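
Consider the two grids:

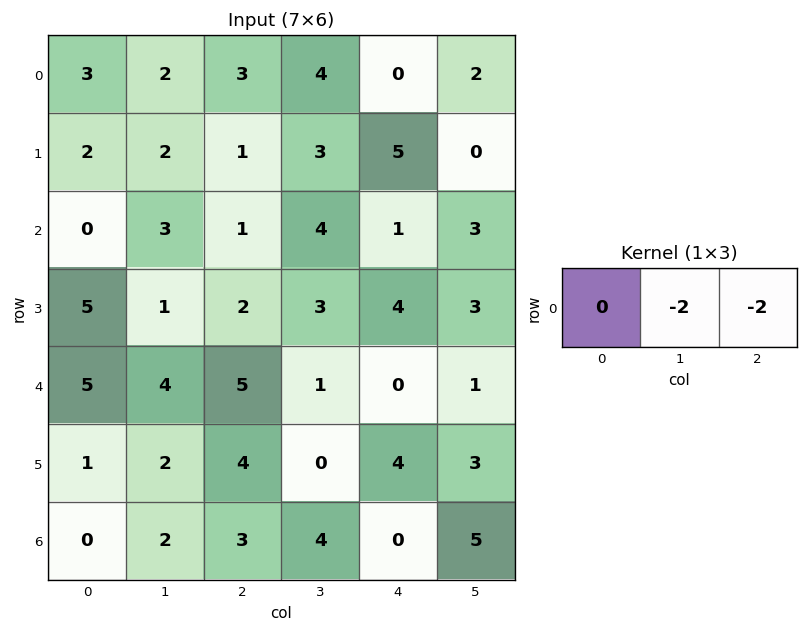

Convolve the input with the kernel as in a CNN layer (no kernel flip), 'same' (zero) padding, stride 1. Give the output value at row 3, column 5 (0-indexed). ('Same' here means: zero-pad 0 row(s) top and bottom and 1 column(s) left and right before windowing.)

The receptive field on the zero-padded input at this output position is [4 3 0]. Elementwise product with the kernel and sum: 3·-2 + 0·-2.

-6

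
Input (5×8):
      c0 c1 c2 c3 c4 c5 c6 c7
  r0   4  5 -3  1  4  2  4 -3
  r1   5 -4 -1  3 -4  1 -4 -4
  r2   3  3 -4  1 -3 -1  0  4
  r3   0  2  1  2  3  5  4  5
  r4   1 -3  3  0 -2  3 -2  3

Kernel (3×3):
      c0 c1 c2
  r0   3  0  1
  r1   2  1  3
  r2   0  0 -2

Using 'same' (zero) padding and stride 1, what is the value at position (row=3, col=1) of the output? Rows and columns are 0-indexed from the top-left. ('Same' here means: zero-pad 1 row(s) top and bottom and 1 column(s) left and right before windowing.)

The receptive field on the zero-padded input at this output position is [3 3 -4 / 0 2 1 / 1 -3 3]. Elementwise product with the kernel and sum: 3·3 + -4·1 + 0·2 + 2·1 + 1·3 + 3·-2.

4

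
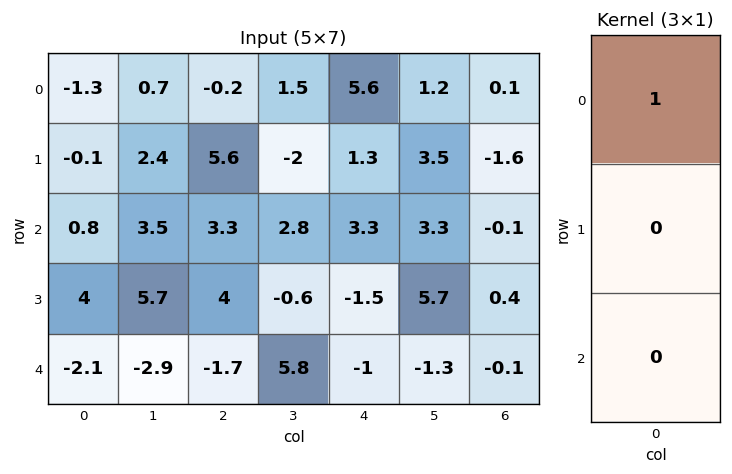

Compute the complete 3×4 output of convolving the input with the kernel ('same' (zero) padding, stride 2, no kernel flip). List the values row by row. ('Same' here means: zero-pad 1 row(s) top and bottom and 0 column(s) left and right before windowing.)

0 0 0 0
-0.1 5.6 1.3 -1.6
4 4 -1.5 0.4

Output[0,0]: The receptive field on the zero-padded input at this output position is [0 / -1.3 / -0.1]. Elementwise product with the kernel and sum: 0·1.
Output[0,1]: The receptive field on the zero-padded input at this output position is [0 / -0.2 / 5.6]. Elementwise product with the kernel and sum: 0·1.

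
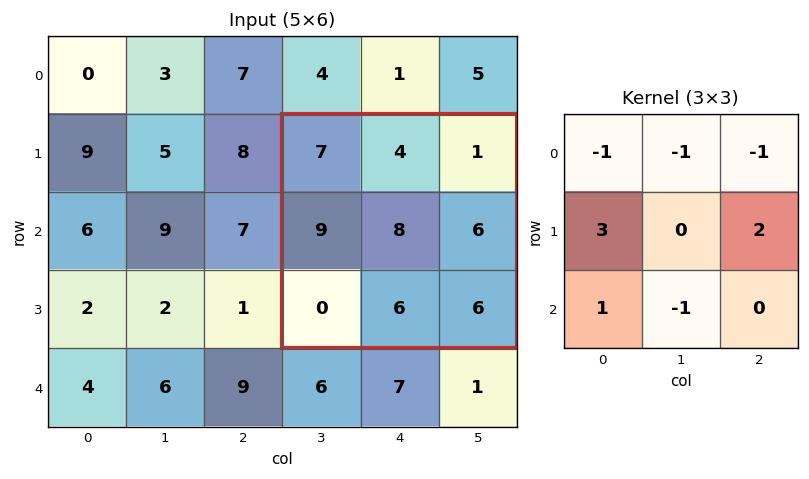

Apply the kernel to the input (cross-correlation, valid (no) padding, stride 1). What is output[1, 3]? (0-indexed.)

21

The receptive field on the input at this output position is [7 4 1 / 9 8 6 / 0 6 6]. Elementwise product with the kernel and sum: 7·-1 + 4·-1 + 1·-1 + 9·3 + 6·2 + 0·1 + 6·-1.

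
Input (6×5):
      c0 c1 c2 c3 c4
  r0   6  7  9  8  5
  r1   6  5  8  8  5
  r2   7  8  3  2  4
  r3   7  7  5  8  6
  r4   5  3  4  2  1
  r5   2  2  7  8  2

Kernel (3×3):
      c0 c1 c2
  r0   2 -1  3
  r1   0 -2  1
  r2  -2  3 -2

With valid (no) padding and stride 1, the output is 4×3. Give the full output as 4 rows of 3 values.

34 10 6
15 7 25
-3 19 2
8 28 23

Output[0,0]: The receptive field on the input at this output position is [6 7 9 / 6 5 8 / 7 8 3]. Elementwise product with the kernel and sum: 6·2 + 7·-1 + 9·3 + 5·-2 + 8·1 + 7·-2 + 8·3 + 3·-2.
Output[0,1]: The receptive field on the input at this output position is [7 9 8 / 5 8 8 / 8 3 2]. Elementwise product with the kernel and sum: 7·2 + 9·-1 + 8·3 + 8·-2 + 8·1 + 8·-2 + 3·3 + 2·-2.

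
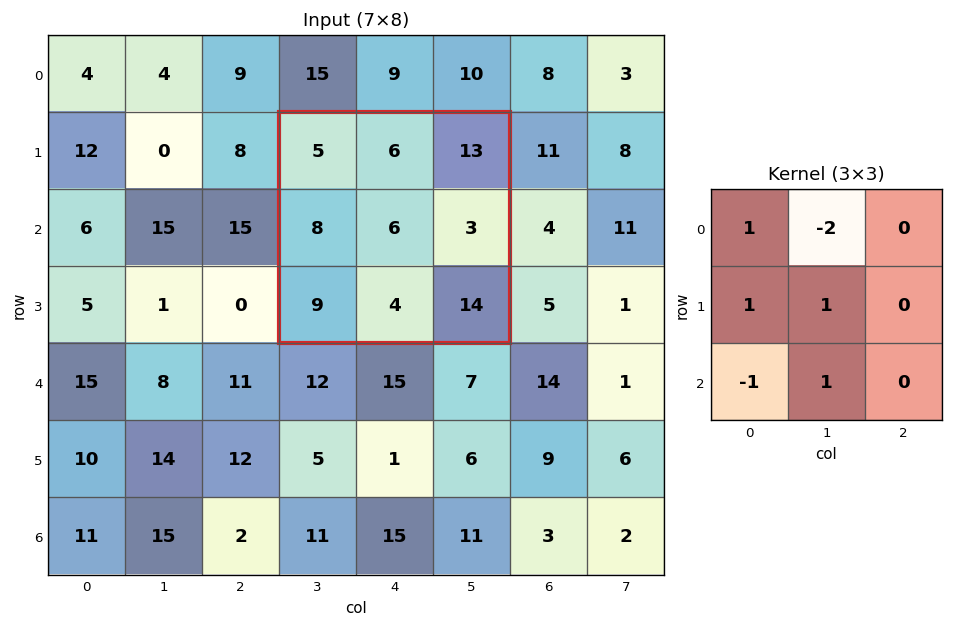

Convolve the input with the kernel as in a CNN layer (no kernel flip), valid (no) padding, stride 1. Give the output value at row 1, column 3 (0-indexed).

The receptive field on the input at this output position is [5 6 13 / 8 6 3 / 9 4 14]. Elementwise product with the kernel and sum: 5·1 + 6·-2 + 8·1 + 6·1 + 9·-1 + 4·1.

2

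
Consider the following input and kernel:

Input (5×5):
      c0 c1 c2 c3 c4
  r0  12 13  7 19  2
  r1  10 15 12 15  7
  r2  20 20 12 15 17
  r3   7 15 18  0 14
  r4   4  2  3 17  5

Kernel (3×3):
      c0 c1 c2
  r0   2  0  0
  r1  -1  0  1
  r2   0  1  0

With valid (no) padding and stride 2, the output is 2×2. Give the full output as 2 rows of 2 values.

46 24
53 37

Output[0,0]: The receptive field on the input at this output position is [12 13 7 / 10 15 12 / 20 20 12]. Elementwise product with the kernel and sum: 12·2 + 10·-1 + 12·1 + 20·1.
Output[0,1]: The receptive field on the input at this output position is [7 19 2 / 12 15 7 / 12 15 17]. Elementwise product with the kernel and sum: 7·2 + 12·-1 + 7·1 + 15·1.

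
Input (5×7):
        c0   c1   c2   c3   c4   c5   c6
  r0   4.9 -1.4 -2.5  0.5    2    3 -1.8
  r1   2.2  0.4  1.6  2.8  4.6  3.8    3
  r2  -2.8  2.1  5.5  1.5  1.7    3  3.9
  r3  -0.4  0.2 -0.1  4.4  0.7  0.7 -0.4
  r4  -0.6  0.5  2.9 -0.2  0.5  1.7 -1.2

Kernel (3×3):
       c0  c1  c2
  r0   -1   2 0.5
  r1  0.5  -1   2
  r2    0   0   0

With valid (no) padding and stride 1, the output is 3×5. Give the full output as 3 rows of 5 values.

Output[0,0]: The receptive field on the input at this output position is [4.9 -1.4 -2.5 / 2.2 0.4 1.6 / -2.8 2.1 5.5]. Elementwise product with the kernel and sum: 4.9·-1 + -1.4·2 + -2.5·0.5 + 2.2·0.5 + 0.4·-1 + 1.6·2.
Output[0,1]: The receptive field on the input at this output position is [-1.4 -2.5 0.5 / 0.4 1.6 2.8 / 2.1 5.5 1.5]. Elementwise product with the kernel and sum: -1.4·-1 + -2.5·2 + 0.5·0.5 + 0.4·0.5 + 1.6·-1 + 2.8·2.

-5.05 0.85 11.7 9.4 7.6
6.9 2.75 10.95 13.35 10.15
9.15 18.65 -4.7 6.3 5.1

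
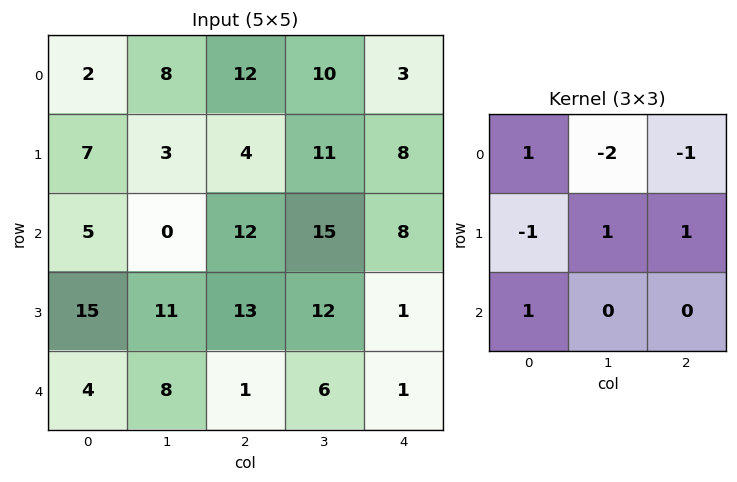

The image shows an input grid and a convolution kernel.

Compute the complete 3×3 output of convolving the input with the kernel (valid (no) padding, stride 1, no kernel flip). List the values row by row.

-21 -14 16
19 22 -2
6 -17 -25

Output[0,0]: The receptive field on the input at this output position is [2 8 12 / 7 3 4 / 5 0 12]. Elementwise product with the kernel and sum: 2·1 + 8·-2 + 12·-1 + 7·-1 + 3·1 + 4·1 + 5·1.
Output[0,1]: The receptive field on the input at this output position is [8 12 10 / 3 4 11 / 0 12 15]. Elementwise product with the kernel and sum: 8·1 + 12·-2 + 10·-1 + 3·-1 + 4·1 + 11·1 + 0·1.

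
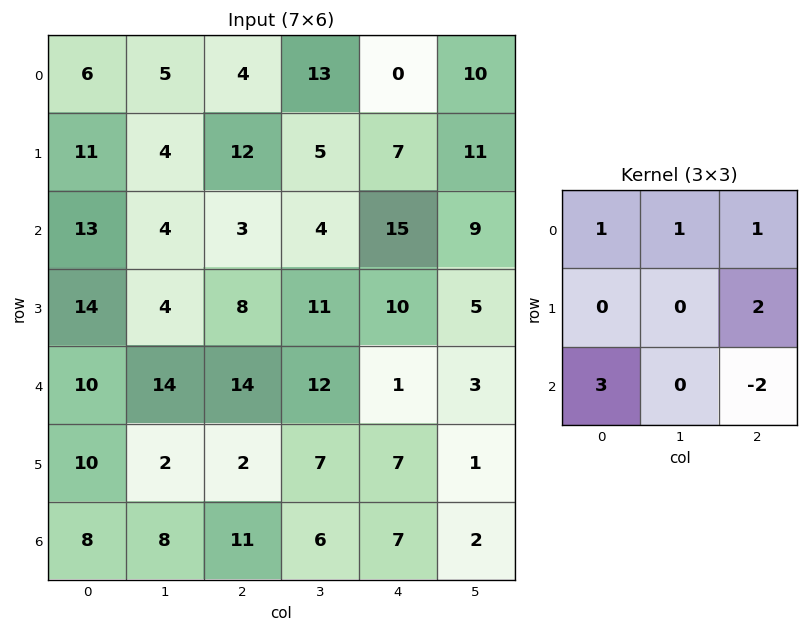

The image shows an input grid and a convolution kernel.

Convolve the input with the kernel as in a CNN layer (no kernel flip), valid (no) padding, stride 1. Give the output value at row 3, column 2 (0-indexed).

23

The receptive field on the input at this output position is [8 11 10 / 14 12 1 / 2 7 7]. Elementwise product with the kernel and sum: 8·1 + 11·1 + 10·1 + 1·2 + 2·3 + 7·-2.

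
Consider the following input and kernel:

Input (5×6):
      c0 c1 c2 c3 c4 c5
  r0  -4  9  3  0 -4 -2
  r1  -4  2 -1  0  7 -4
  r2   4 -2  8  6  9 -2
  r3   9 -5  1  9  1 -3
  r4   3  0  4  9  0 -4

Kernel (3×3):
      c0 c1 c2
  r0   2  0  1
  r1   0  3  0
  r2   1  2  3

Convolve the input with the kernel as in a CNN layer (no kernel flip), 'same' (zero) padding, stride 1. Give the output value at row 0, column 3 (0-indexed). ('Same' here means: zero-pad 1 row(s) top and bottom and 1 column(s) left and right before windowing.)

The receptive field on the zero-padded input at this output position is [0 0 0 / 3 0 -4 / -1 0 7]. Elementwise product with the kernel and sum: 0·2 + 0·1 + 0·3 + -1·1 + 0·2 + 7·3.

20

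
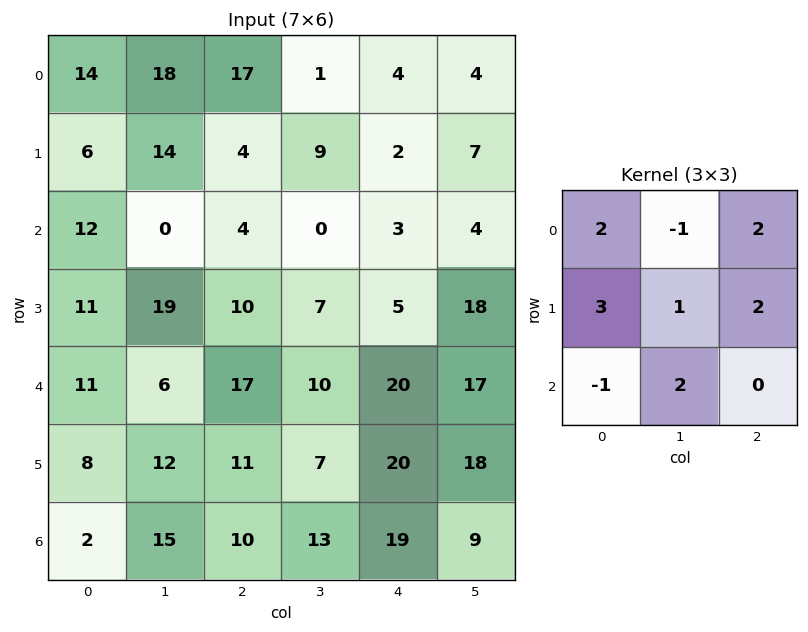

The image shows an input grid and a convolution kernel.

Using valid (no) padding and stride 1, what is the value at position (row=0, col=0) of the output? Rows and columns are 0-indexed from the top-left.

The receptive field on the input at this output position is [14 18 17 / 6 14 4 / 12 0 4]. Elementwise product with the kernel and sum: 14·2 + 18·-1 + 17·2 + 6·3 + 14·1 + 4·2 + 12·-1 + 0·2.

72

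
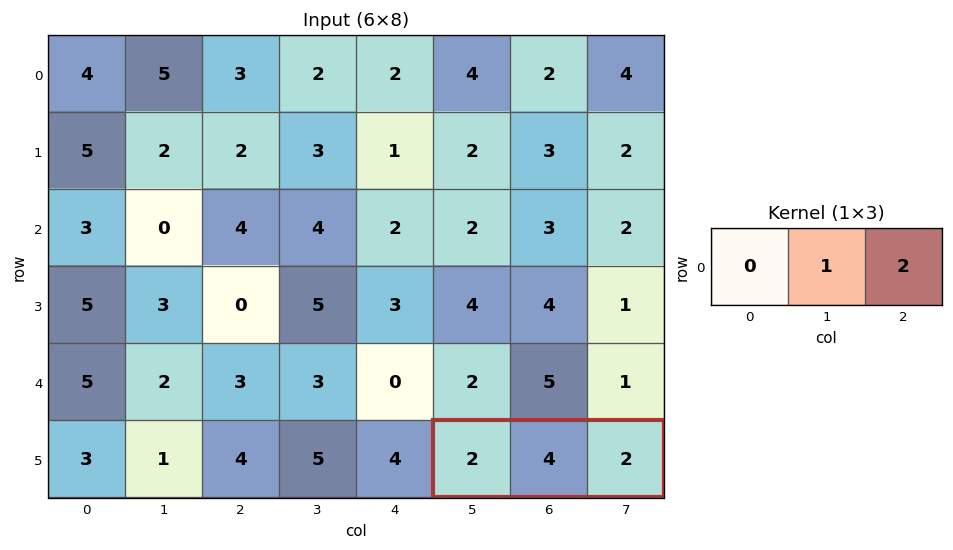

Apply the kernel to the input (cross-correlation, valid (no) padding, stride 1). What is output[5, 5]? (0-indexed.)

The receptive field on the input at this output position is [2 4 2]. Elementwise product with the kernel and sum: 4·1 + 2·2.

8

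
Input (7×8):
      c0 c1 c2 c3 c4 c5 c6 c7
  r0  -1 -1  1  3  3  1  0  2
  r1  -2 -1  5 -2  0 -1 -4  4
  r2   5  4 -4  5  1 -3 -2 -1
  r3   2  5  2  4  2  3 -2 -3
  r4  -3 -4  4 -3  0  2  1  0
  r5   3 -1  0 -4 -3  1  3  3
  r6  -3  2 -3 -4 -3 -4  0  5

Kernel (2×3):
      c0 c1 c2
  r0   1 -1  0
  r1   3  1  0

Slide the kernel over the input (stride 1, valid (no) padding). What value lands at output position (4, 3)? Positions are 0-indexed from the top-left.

The receptive field on the input at this output position is [-3 0 2 / -4 -3 1]. Elementwise product with the kernel and sum: -3·1 + 0·-1 + -4·3 + -3·1.

-18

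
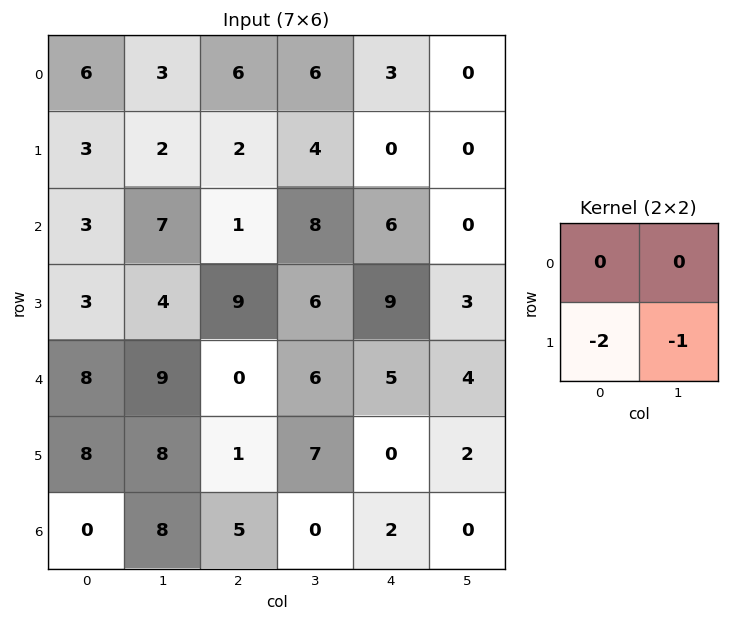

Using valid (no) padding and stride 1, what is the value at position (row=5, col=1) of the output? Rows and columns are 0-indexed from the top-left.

-21

The receptive field on the input at this output position is [8 1 / 8 5]. Elementwise product with the kernel and sum: 8·-2 + 5·-1.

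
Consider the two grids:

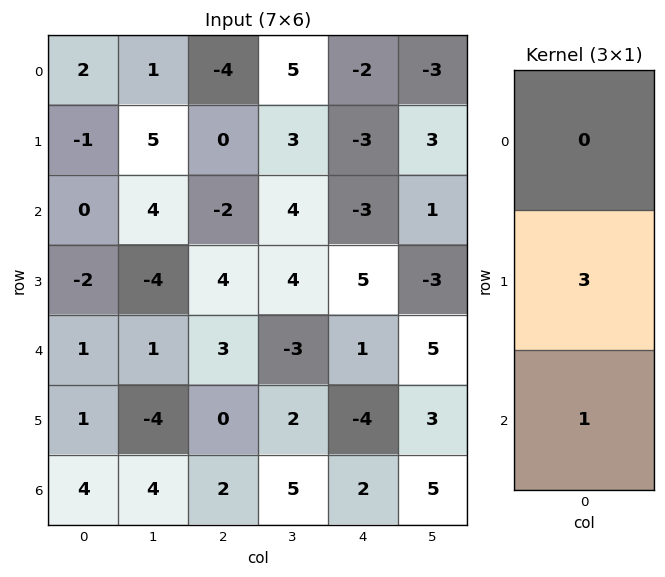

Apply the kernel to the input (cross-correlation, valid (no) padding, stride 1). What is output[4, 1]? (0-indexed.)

The receptive field on the input at this output position is [1 / -4 / 4]. Elementwise product with the kernel and sum: -4·3 + 4·1.

-8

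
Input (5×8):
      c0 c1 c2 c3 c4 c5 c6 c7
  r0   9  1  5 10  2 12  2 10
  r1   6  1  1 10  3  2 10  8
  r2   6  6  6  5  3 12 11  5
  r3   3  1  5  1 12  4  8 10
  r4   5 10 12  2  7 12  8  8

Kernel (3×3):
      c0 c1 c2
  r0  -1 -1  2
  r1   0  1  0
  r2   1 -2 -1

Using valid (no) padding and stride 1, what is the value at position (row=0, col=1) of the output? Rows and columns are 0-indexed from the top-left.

The receptive field on the input at this output position is [1 5 10 / 1 1 10 / 6 6 5]. Elementwise product with the kernel and sum: 1·-1 + 5·-1 + 10·2 + 1·1 + 6·1 + 6·-2 + 5·-1.

4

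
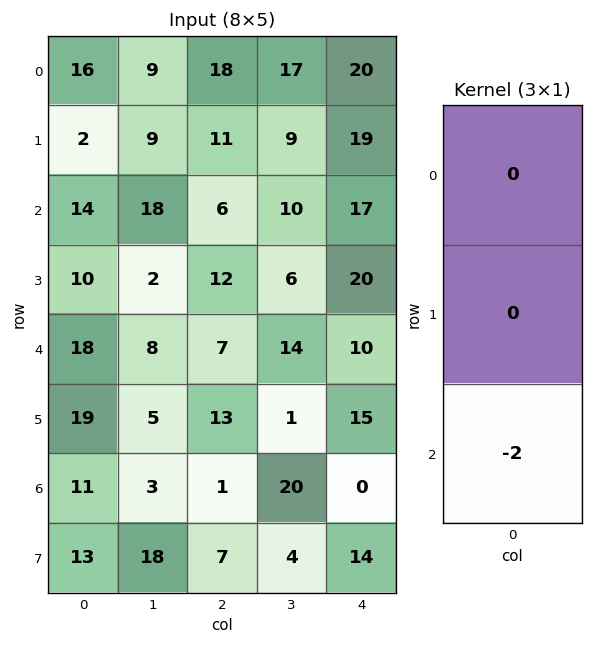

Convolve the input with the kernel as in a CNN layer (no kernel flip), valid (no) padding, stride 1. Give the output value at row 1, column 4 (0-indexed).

-40

The receptive field on the input at this output position is [19 / 17 / 20]. Elementwise product with the kernel and sum: 20·-2.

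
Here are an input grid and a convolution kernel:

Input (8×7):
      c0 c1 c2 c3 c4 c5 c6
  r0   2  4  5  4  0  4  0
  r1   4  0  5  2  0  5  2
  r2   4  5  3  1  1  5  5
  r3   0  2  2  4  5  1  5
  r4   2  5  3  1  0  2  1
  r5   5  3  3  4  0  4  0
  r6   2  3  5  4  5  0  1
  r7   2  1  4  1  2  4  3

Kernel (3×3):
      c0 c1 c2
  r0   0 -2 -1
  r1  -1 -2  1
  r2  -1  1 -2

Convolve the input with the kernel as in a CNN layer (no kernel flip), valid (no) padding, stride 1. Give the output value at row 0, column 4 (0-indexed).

-22

The receptive field on the input at this output position is [0 4 0 / 0 5 2 / 1 5 5]. Elementwise product with the kernel and sum: 4·-2 + 0·-1 + 0·-1 + 5·-2 + 2·1 + 1·-1 + 5·1 + 5·-2.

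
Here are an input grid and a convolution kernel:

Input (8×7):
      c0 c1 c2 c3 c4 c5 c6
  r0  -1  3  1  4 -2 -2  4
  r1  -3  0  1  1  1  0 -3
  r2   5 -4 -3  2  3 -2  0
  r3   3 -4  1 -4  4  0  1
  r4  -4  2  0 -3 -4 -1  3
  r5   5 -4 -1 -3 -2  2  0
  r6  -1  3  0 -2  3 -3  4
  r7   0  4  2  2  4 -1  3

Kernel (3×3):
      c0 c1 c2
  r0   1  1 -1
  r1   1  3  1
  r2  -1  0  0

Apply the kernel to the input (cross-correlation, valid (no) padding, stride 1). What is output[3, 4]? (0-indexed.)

The receptive field on the input at this output position is [4 0 1 / -4 -1 3 / -2 2 0]. Elementwise product with the kernel and sum: 4·1 + 0·1 + 1·-1 + -4·1 + -1·3 + 3·1 + -2·-1.

1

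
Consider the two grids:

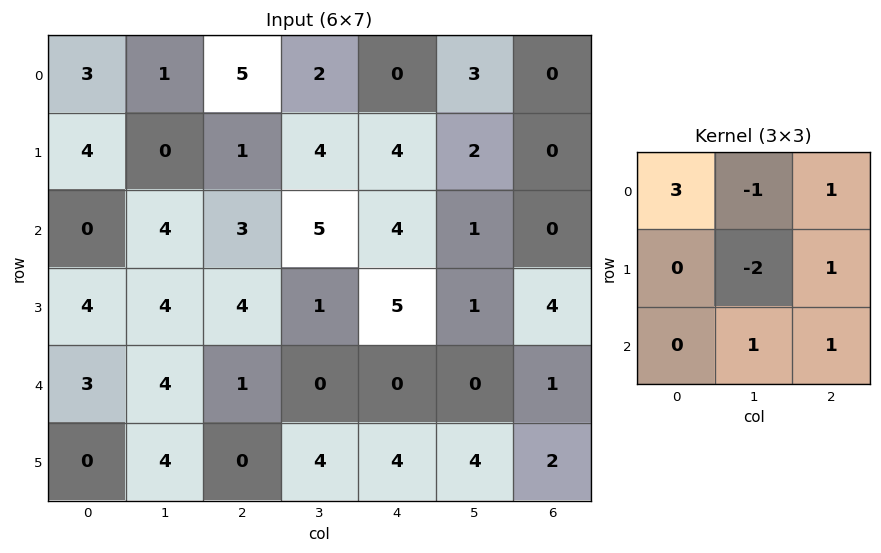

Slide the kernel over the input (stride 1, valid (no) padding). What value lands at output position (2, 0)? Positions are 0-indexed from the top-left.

0

The receptive field on the input at this output position is [0 4 3 / 4 4 4 / 3 4 1]. Elementwise product with the kernel and sum: 0·3 + 4·-1 + 3·1 + 4·-2 + 4·1 + 4·1 + 1·1.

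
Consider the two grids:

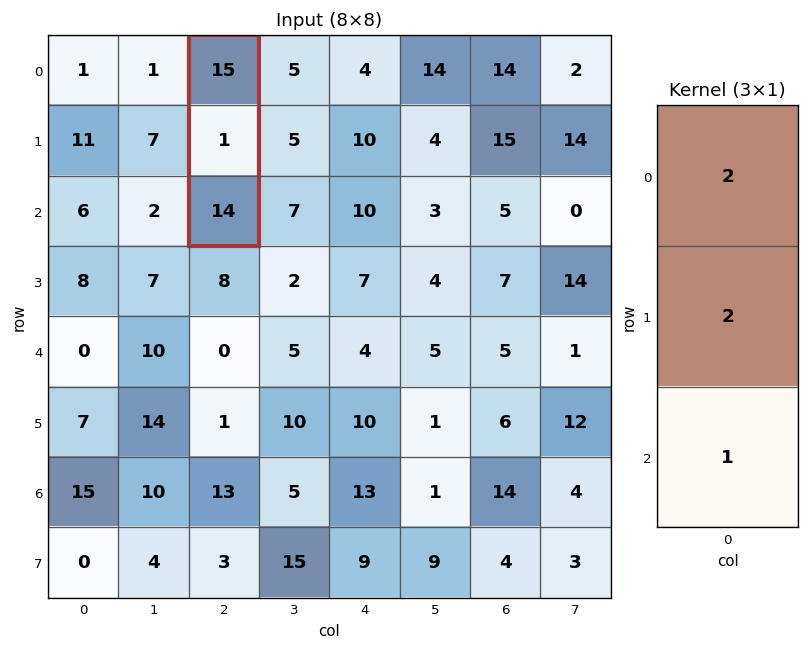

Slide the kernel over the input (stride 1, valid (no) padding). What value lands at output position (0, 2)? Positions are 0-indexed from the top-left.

46

The receptive field on the input at this output position is [15 / 1 / 14]. Elementwise product with the kernel and sum: 15·2 + 1·2 + 14·1.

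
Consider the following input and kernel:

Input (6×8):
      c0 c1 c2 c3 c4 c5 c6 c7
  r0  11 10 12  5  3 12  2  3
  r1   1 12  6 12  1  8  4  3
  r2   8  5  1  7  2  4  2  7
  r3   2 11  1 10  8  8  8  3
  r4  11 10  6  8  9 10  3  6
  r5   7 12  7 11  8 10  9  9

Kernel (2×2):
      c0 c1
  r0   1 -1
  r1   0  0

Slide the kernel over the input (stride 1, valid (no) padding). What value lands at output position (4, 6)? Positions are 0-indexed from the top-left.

The receptive field on the input at this output position is [3 6 / 9 9]. Elementwise product with the kernel and sum: 3·1 + 6·-1.

-3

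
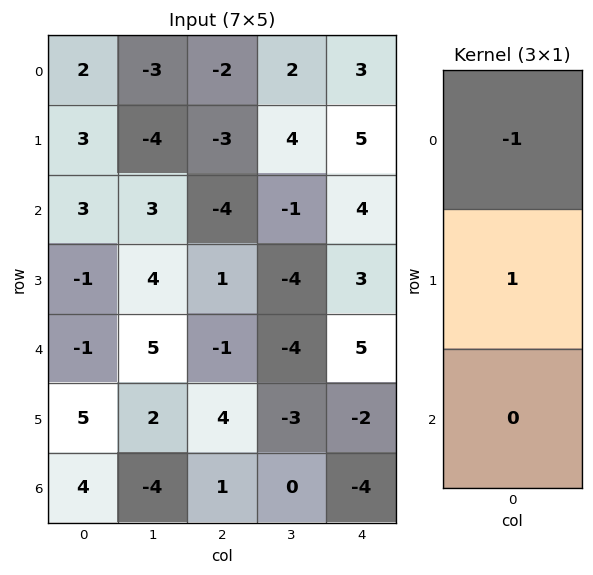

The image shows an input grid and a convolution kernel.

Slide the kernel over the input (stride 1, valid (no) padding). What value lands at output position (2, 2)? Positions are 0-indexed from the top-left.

The receptive field on the input at this output position is [-4 / 1 / -1]. Elementwise product with the kernel and sum: -4·-1 + 1·1.

5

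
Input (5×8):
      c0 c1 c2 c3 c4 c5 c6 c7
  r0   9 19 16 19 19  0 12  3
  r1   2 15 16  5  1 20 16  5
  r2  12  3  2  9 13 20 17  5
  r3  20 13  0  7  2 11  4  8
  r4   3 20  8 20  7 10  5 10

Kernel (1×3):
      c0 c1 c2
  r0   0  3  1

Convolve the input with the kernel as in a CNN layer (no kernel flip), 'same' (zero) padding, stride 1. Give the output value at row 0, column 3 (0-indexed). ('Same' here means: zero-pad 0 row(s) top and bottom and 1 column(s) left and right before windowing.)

The receptive field on the zero-padded input at this output position is [16 19 19]. Elementwise product with the kernel and sum: 19·3 + 19·1.

76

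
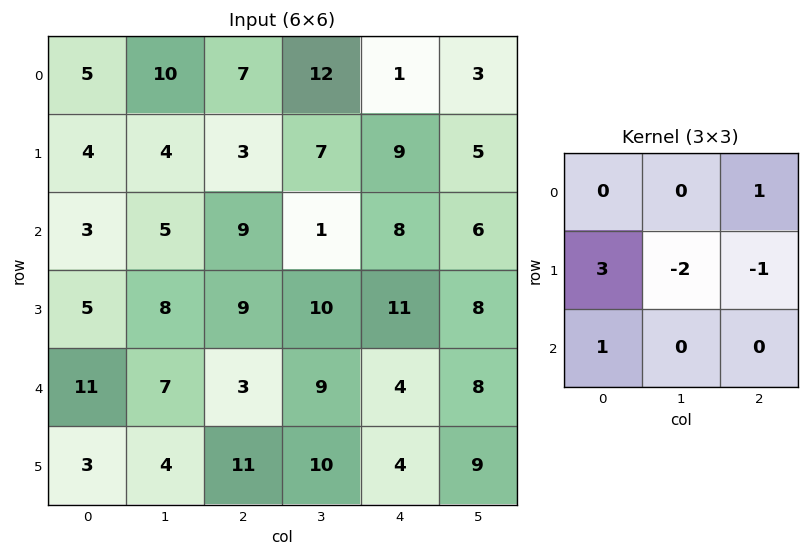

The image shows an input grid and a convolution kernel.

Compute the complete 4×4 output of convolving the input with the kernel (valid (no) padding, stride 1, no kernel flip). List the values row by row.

11 16 -4 2
-2 11 35 -4
10 4 7 15
28 20 9 29

Output[0,0]: The receptive field on the input at this output position is [5 10 7 / 4 4 3 / 3 5 9]. Elementwise product with the kernel and sum: 7·1 + 4·3 + 4·-2 + 3·-1 + 3·1.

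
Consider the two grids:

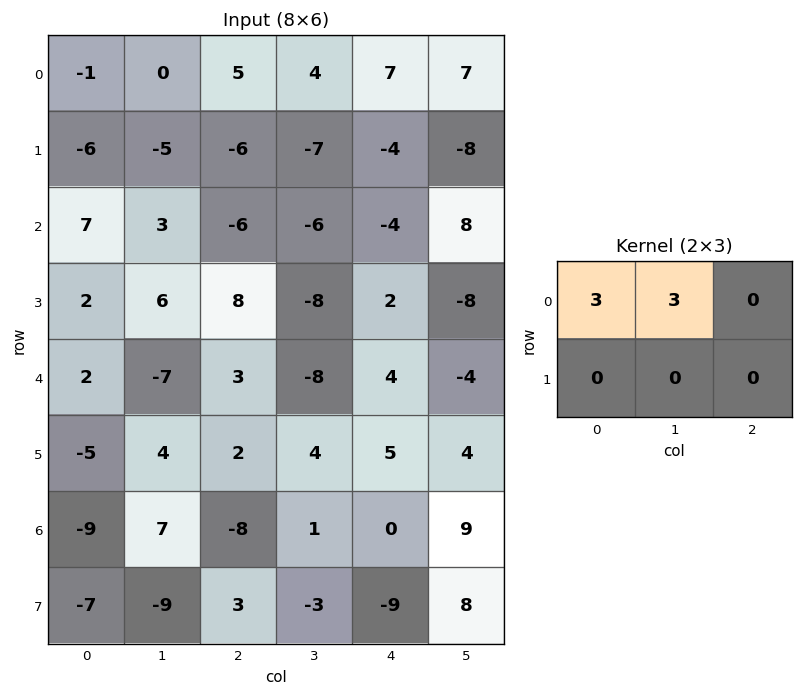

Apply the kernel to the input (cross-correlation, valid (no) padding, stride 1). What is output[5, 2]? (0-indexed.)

18

The receptive field on the input at this output position is [2 4 5 / -8 1 0]. Elementwise product with the kernel and sum: 2·3 + 4·3.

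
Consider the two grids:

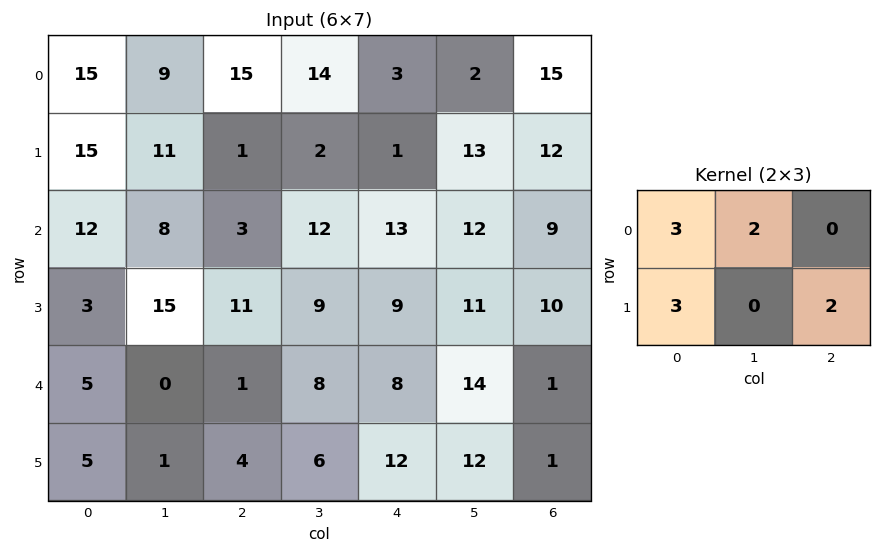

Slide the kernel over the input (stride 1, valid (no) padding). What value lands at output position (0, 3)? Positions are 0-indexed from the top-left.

The receptive field on the input at this output position is [14 3 2 / 2 1 13]. Elementwise product with the kernel and sum: 14·3 + 3·2 + 2·3 + 13·2.

80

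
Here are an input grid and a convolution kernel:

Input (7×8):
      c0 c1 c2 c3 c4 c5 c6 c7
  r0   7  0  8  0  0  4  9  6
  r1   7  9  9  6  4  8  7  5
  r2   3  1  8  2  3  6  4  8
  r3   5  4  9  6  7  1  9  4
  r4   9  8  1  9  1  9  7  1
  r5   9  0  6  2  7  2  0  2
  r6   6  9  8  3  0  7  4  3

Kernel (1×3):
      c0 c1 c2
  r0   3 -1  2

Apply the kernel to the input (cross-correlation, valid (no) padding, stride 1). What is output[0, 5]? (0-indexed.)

15

The receptive field on the input at this output position is [4 9 6]. Elementwise product with the kernel and sum: 4·3 + 9·-1 + 6·2.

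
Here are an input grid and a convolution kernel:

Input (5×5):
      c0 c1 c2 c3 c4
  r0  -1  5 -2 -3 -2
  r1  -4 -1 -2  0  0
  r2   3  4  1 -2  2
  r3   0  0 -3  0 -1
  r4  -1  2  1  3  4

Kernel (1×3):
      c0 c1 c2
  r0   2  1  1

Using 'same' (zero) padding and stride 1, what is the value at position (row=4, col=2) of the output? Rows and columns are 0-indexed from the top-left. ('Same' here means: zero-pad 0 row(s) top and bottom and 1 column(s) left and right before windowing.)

The receptive field on the zero-padded input at this output position is [2 1 3]. Elementwise product with the kernel and sum: 2·2 + 1·1 + 3·1.

8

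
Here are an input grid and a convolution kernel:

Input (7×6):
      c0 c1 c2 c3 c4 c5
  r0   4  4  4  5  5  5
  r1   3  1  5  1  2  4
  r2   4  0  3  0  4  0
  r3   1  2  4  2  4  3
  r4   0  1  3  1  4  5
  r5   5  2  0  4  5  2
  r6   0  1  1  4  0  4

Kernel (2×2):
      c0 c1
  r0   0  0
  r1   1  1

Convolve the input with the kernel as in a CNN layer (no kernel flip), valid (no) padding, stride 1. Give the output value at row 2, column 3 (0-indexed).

6

The receptive field on the input at this output position is [0 4 / 2 4]. Elementwise product with the kernel and sum: 2·1 + 4·1.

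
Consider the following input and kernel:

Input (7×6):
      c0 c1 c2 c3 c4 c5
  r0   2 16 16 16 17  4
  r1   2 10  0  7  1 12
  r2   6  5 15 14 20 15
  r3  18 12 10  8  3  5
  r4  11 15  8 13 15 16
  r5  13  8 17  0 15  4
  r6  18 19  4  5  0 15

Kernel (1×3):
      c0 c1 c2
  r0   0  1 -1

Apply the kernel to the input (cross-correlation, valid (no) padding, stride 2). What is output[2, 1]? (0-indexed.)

-2

The receptive field on the input at this output position is [8 13 15]. Elementwise product with the kernel and sum: 13·1 + 15·-1.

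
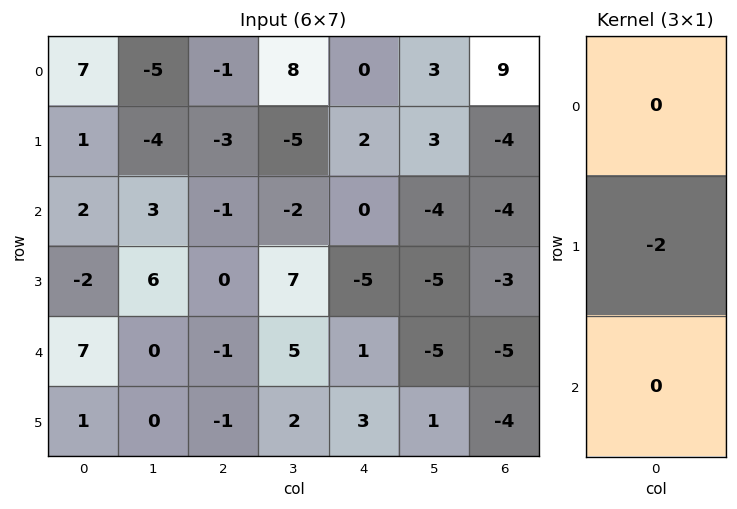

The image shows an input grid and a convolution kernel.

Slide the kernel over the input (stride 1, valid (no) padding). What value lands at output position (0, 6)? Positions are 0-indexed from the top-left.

The receptive field on the input at this output position is [9 / -4 / -4]. Elementwise product with the kernel and sum: -4·-2.

8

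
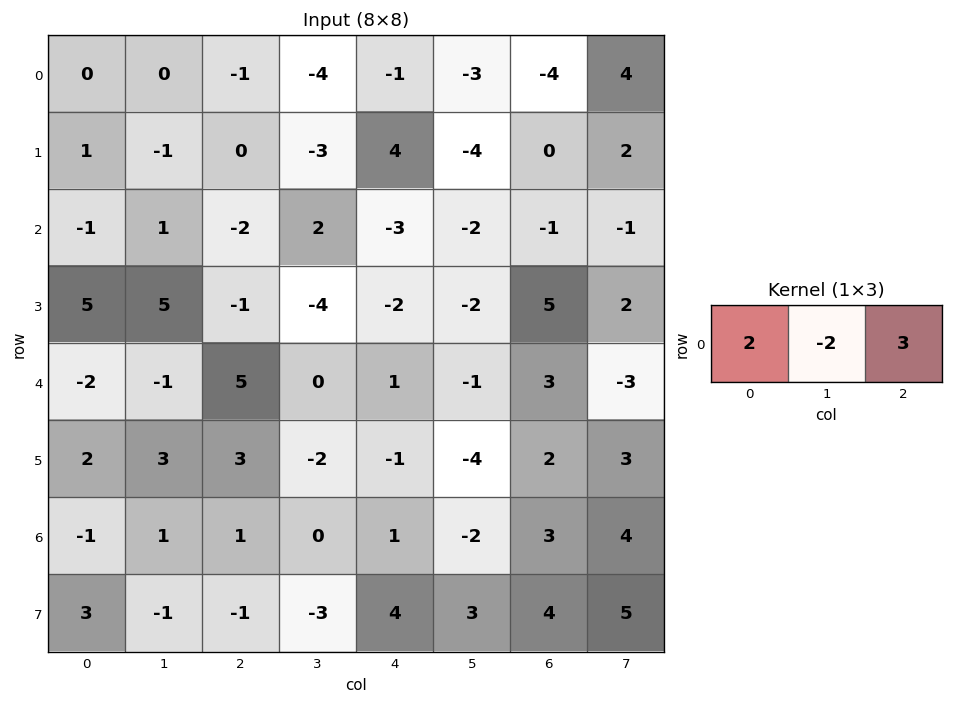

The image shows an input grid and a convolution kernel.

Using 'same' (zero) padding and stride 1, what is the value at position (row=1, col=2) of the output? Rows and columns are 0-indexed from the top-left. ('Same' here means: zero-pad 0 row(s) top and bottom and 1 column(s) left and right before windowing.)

-11

The receptive field on the zero-padded input at this output position is [-1 0 -3]. Elementwise product with the kernel and sum: -1·2 + 0·-2 + -3·3.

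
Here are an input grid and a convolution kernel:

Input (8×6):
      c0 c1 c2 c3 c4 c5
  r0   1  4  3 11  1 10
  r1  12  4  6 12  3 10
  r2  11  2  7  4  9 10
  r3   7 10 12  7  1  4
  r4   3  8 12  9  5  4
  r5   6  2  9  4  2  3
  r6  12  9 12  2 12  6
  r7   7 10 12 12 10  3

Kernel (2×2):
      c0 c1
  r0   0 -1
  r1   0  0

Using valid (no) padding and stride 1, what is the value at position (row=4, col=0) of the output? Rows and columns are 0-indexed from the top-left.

-8

The receptive field on the input at this output position is [3 8 / 6 2]. Elementwise product with the kernel and sum: 8·-1.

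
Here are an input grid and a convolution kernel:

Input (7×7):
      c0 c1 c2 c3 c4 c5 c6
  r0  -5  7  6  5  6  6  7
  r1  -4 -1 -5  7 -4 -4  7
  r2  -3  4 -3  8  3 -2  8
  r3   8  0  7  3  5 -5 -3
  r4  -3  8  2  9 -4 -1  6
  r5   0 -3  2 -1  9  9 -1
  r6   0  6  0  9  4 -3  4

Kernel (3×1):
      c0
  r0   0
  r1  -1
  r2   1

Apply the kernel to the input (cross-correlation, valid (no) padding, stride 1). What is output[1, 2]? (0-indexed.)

10

The receptive field on the input at this output position is [-5 / -3 / 7]. Elementwise product with the kernel and sum: -3·-1 + 7·1.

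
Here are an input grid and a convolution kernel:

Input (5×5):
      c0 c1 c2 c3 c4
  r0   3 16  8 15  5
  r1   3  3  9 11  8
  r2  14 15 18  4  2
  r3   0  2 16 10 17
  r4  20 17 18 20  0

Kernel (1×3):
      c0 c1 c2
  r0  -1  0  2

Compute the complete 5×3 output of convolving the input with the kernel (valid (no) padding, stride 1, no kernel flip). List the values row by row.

Output[0,0]: The receptive field on the input at this output position is [3 16 8]. Elementwise product with the kernel and sum: 3·-1 + 8·2.

13 14 2
15 19 7
22 -7 -14
32 18 18
16 23 -18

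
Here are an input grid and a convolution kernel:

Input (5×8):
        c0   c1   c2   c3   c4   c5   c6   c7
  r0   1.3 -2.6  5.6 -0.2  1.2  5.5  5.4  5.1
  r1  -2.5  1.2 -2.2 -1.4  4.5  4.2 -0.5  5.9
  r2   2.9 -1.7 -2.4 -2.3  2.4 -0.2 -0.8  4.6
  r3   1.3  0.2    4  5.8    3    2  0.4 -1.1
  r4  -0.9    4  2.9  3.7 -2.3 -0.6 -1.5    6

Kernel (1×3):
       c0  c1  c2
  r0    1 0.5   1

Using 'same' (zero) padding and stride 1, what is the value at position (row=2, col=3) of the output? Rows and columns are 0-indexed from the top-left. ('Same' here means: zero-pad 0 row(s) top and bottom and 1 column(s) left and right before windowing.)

-1.15

The receptive field on the zero-padded input at this output position is [-2.4 -2.3 2.4]. Elementwise product with the kernel and sum: -2.4·1 + -2.3·0.5 + 2.4·1.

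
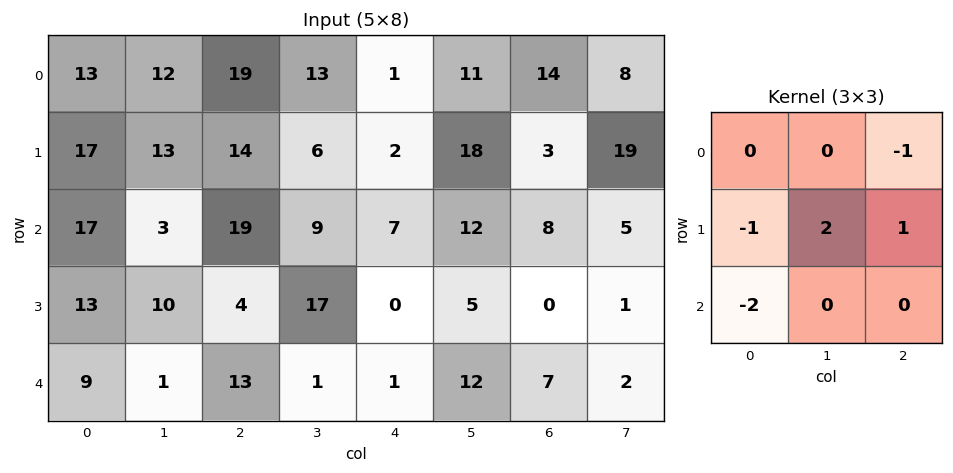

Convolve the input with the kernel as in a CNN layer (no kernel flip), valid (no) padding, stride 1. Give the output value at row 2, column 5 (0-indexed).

-33

The receptive field on the input at this output position is [12 8 5 / 5 0 1 / 12 7 2]. Elementwise product with the kernel and sum: 5·-1 + 5·-1 + 0·2 + 1·1 + 12·-2.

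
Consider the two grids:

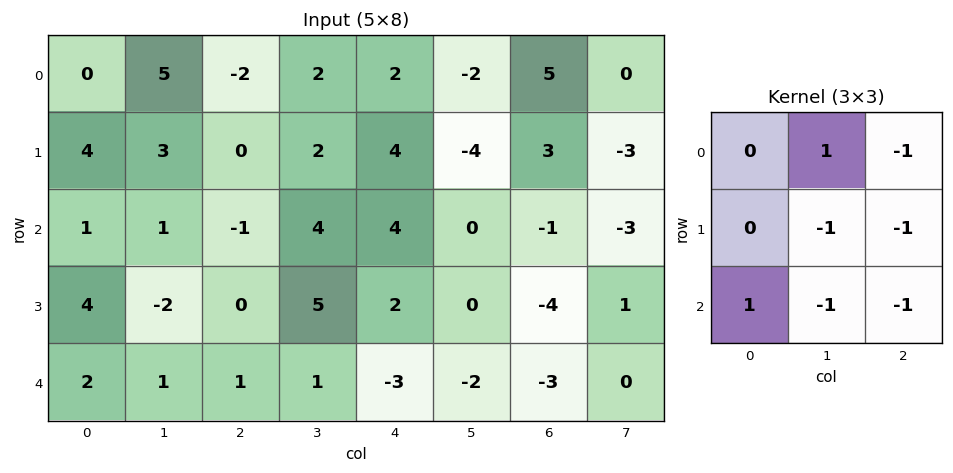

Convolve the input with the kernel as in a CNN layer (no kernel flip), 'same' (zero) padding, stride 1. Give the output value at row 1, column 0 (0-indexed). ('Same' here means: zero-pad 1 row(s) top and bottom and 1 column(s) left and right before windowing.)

The receptive field on the zero-padded input at this output position is [0 0 5 / 0 4 3 / 0 1 1]. Elementwise product with the kernel and sum: 0·1 + 5·-1 + 4·-1 + 3·-1 + 0·1 + 1·-1 + 1·-1.

-14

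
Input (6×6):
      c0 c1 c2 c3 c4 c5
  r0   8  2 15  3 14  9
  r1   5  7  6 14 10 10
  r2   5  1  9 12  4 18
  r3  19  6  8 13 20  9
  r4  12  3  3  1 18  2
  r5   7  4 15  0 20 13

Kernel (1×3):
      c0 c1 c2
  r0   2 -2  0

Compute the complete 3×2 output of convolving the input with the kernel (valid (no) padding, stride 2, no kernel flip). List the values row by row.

12 24
8 -6
18 4

Output[0,0]: The receptive field on the input at this output position is [8 2 15]. Elementwise product with the kernel and sum: 8·2 + 2·-2.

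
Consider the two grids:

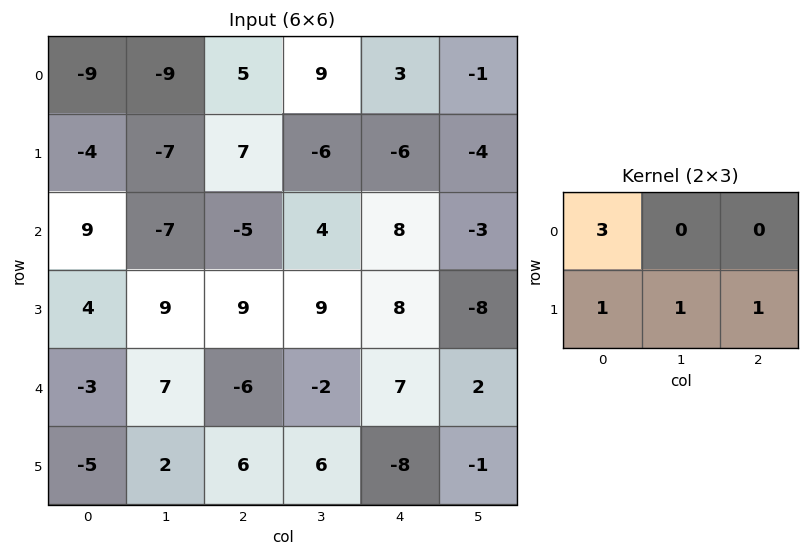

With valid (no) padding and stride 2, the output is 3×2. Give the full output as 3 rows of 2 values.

-31 10
49 11
-6 -14

Output[0,0]: The receptive field on the input at this output position is [-9 -9 5 / -4 -7 7]. Elementwise product with the kernel and sum: -9·3 + -4·1 + -7·1 + 7·1.
Output[0,1]: The receptive field on the input at this output position is [5 9 3 / 7 -6 -6]. Elementwise product with the kernel and sum: 5·3 + 7·1 + -6·1 + -6·1.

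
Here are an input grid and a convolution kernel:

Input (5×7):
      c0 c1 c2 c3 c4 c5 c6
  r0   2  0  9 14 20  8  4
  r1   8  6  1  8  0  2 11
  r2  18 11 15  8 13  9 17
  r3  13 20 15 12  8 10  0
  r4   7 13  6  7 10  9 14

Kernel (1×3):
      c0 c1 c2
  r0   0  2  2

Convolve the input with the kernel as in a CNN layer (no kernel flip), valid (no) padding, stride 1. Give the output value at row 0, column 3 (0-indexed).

56

The receptive field on the input at this output position is [14 20 8]. Elementwise product with the kernel and sum: 20·2 + 8·2.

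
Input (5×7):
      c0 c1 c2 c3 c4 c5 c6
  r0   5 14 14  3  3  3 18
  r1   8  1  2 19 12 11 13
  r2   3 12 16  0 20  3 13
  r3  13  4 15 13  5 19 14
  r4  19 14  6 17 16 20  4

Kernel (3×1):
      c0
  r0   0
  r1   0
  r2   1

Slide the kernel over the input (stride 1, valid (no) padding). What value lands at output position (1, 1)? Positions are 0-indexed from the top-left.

4

The receptive field on the input at this output position is [1 / 12 / 4]. Elementwise product with the kernel and sum: 4·1.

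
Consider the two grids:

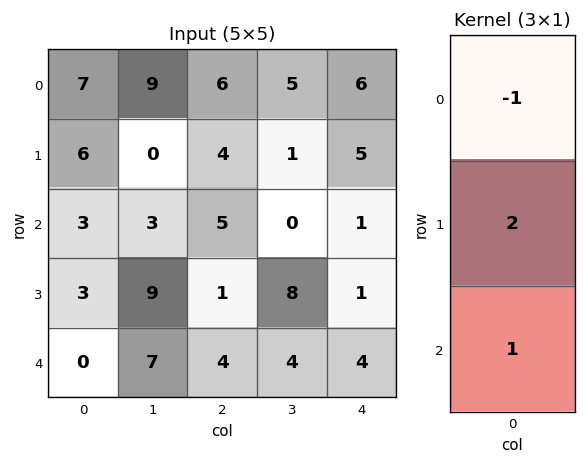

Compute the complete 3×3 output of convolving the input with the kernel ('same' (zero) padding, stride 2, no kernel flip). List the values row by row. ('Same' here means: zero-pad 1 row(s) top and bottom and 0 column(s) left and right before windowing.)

Output[0,0]: The receptive field on the zero-padded input at this output position is [0 / 7 / 6]. Elementwise product with the kernel and sum: 0·-1 + 7·2 + 6·1.
Output[0,1]: The receptive field on the zero-padded input at this output position is [0 / 6 / 4]. Elementwise product with the kernel and sum: 0·-1 + 6·2 + 4·1.

20 16 17
3 7 -2
-3 7 7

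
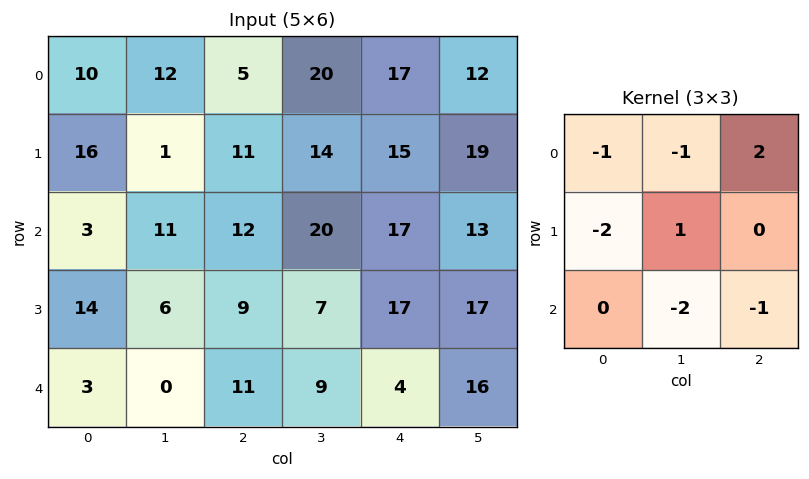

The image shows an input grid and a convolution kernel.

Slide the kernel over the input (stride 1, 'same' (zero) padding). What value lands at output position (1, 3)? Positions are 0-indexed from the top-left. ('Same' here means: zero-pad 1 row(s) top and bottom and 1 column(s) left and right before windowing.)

-56

The receptive field on the zero-padded input at this output position is [5 20 17 / 11 14 15 / 12 20 17]. Elementwise product with the kernel and sum: 5·-1 + 20·-1 + 17·2 + 11·-2 + 14·1 + 20·-2 + 17·-1.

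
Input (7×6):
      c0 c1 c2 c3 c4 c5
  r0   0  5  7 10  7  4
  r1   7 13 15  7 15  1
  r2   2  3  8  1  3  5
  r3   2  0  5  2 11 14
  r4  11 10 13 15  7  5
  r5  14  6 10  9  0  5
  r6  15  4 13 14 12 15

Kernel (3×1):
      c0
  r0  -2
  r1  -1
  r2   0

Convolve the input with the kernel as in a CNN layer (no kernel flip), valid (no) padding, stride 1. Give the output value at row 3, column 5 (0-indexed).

The receptive field on the input at this output position is [14 / 5 / 5]. Elementwise product with the kernel and sum: 14·-2 + 5·-1.

-33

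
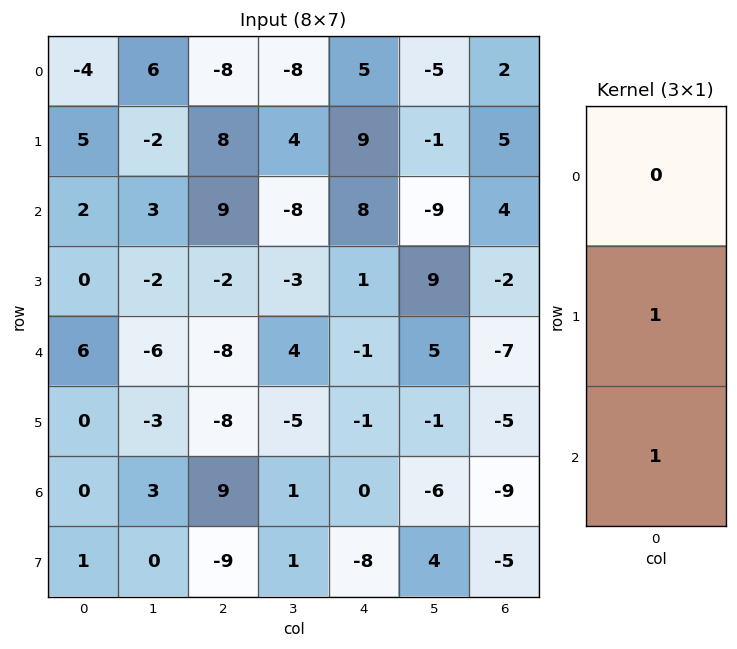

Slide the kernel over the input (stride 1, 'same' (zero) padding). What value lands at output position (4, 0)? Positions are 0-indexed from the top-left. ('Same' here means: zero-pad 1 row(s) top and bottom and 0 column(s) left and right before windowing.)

6

The receptive field on the zero-padded input at this output position is [0 / 6 / 0]. Elementwise product with the kernel and sum: 6·1 + 0·1.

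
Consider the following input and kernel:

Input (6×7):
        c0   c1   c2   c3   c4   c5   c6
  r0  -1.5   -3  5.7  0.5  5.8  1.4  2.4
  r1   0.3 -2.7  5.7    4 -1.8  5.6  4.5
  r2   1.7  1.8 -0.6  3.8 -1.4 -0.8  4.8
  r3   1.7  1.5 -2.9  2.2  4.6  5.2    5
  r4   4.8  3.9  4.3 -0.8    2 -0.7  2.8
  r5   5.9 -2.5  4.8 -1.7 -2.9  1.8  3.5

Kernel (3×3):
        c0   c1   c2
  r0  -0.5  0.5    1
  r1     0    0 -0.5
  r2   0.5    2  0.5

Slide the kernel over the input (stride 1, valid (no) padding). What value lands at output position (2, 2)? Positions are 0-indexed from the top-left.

The receptive field on the input at this output position is [-0.6 3.8 -1.4 / -2.9 2.2 4.6 / 4.3 -0.8 2]. Elementwise product with the kernel and sum: -0.6·-0.5 + 3.8·0.5 + -1.4·1 + 4.6·-0.5 + 4.3·0.5 + -0.8·2 + 2·0.5.

0.05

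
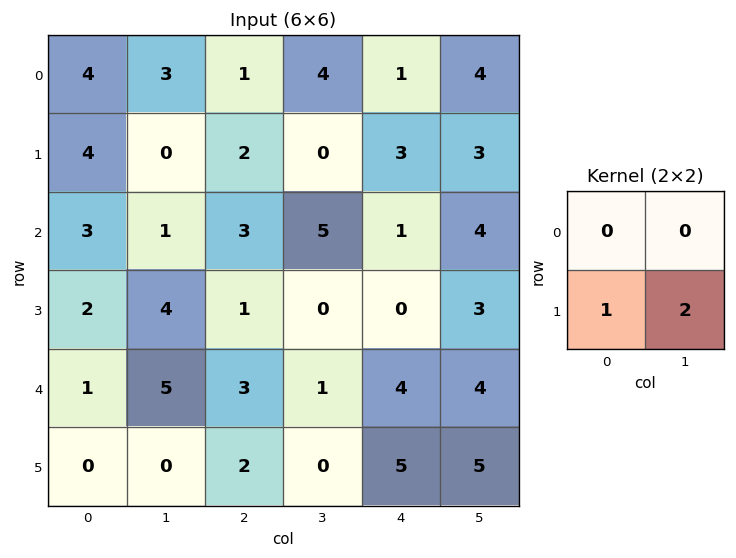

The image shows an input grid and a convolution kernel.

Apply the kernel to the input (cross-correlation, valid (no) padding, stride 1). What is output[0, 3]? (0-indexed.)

6

The receptive field on the input at this output position is [4 1 / 0 3]. Elementwise product with the kernel and sum: 0·1 + 3·2.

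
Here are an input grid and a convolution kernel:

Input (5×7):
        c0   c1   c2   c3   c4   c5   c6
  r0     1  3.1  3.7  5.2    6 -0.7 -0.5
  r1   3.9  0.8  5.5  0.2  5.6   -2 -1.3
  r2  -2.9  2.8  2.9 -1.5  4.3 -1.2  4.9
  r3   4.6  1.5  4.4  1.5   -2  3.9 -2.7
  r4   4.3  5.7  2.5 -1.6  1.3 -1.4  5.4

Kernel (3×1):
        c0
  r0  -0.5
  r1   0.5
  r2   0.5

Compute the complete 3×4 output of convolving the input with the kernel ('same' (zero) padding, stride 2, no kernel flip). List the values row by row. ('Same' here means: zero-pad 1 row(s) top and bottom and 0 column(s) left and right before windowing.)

Output[0,0]: The receptive field on the zero-padded input at this output position is [0 / 1 / 3.9]. Elementwise product with the kernel and sum: 0·-0.5 + 1·0.5 + 3.9·0.5.

2.45 4.6 5.8 -0.9
-1.1 0.9 -1.65 1.75
-0.15 -0.95 1.65 4.05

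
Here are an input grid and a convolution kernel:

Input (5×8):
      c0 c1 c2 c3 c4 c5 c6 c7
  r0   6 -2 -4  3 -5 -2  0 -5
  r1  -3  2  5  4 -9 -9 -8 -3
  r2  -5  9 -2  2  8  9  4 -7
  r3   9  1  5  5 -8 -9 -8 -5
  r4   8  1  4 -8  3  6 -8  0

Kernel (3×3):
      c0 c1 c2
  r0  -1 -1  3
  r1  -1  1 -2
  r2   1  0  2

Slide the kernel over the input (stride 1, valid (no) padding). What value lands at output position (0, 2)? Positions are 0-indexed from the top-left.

17

The receptive field on the input at this output position is [-4 3 -5 / 5 4 -9 / -2 2 8]. Elementwise product with the kernel and sum: -4·-1 + 3·-1 + -5·3 + 5·-1 + 4·1 + -9·-2 + -2·1 + 8·2.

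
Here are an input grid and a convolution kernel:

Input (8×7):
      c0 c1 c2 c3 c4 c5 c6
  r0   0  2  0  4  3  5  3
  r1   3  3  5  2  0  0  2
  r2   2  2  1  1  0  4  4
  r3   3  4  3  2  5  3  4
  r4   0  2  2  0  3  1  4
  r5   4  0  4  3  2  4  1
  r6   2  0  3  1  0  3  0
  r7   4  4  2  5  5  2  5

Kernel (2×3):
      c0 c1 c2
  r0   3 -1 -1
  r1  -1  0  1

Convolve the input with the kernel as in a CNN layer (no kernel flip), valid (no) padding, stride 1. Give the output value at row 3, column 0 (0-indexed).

The receptive field on the input at this output position is [3 4 3 / 0 2 2]. Elementwise product with the kernel and sum: 3·3 + 4·-1 + 3·-1 + 0·-1 + 2·1.

4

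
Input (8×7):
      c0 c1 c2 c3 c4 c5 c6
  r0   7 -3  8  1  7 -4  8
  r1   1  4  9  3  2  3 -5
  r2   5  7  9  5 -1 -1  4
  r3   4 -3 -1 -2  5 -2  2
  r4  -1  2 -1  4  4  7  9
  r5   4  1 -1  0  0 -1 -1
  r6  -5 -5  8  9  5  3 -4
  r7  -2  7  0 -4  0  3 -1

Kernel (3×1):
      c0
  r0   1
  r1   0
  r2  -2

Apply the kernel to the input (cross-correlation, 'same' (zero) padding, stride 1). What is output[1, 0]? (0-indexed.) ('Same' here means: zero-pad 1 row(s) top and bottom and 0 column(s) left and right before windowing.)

-3

The receptive field on the zero-padded input at this output position is [7 / 1 / 5]. Elementwise product with the kernel and sum: 7·1 + 5·-2.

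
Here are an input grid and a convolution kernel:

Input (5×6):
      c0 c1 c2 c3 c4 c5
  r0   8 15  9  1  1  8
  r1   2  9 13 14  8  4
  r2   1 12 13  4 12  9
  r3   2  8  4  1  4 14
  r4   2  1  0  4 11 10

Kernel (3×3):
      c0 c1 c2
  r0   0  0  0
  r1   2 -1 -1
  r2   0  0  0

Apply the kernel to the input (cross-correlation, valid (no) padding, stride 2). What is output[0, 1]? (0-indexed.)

4

The receptive field on the input at this output position is [9 1 1 / 13 14 8 / 13 4 12]. Elementwise product with the kernel and sum: 13·2 + 14·-1 + 8·-1.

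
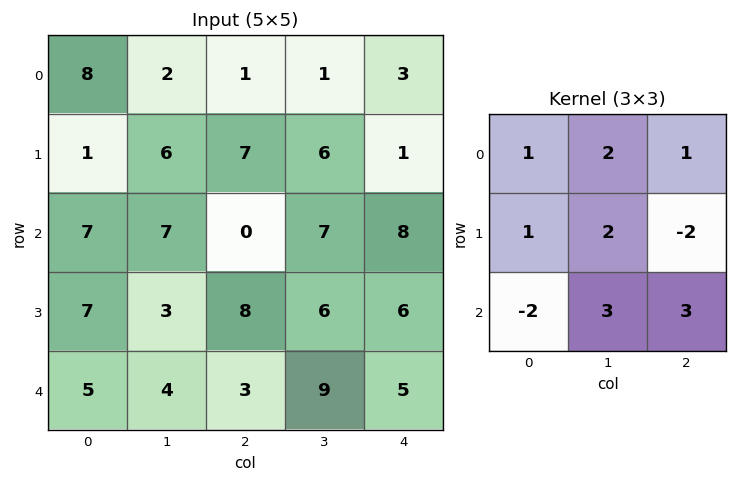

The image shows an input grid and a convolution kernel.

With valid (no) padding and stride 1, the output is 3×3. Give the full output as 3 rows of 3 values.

Output[0,0]: The receptive field on the input at this output position is [8 2 1 / 1 6 7 / 7 7 0]. Elementwise product with the kernel and sum: 8·1 + 2·2 + 1·1 + 1·1 + 6·2 + 7·-2 + 7·-2 + 7·3 + 0·3.

19 20 68
60 55 38
29 49 66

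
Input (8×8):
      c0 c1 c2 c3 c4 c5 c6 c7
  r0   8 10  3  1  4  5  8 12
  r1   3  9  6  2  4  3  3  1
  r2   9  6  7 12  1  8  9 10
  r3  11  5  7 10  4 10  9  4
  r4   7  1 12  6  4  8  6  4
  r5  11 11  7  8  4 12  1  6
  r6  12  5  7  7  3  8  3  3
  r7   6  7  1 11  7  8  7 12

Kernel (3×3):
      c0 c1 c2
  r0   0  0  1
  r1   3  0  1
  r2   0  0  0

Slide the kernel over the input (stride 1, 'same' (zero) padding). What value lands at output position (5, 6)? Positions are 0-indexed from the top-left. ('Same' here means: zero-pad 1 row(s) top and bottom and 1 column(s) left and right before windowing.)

The receptive field on the zero-padded input at this output position is [8 6 4 / 12 1 6 / 8 3 3]. Elementwise product with the kernel and sum: 4·1 + 12·3 + 6·1.

46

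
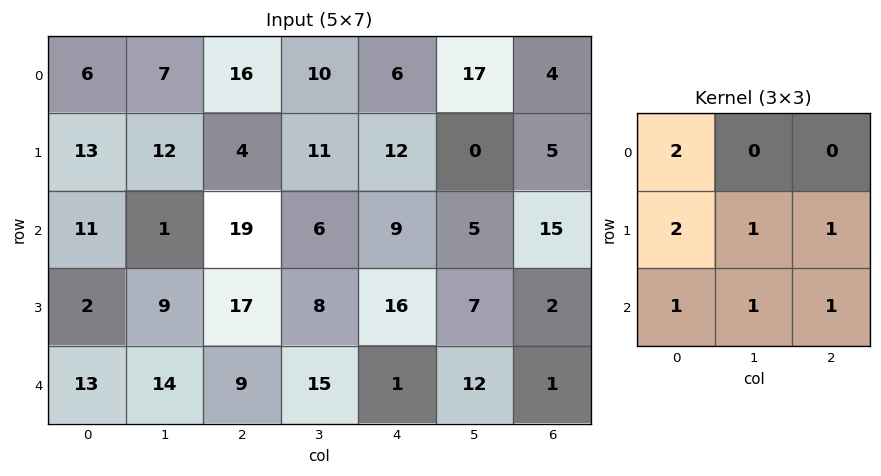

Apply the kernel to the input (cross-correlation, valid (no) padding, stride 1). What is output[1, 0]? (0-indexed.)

96

The receptive field on the input at this output position is [13 12 4 / 11 1 19 / 2 9 17]. Elementwise product with the kernel and sum: 13·2 + 11·2 + 1·1 + 19·1 + 2·1 + 9·1 + 17·1.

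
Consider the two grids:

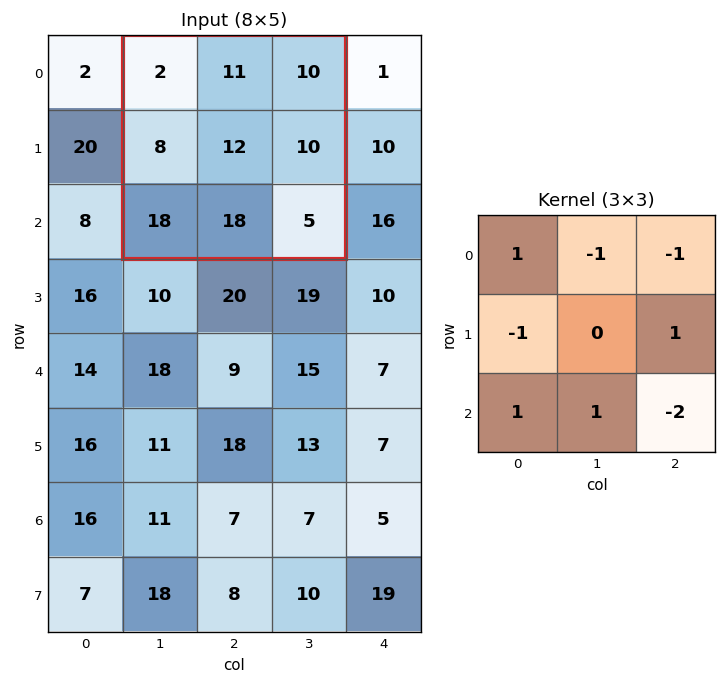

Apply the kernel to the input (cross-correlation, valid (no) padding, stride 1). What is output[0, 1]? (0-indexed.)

9

The receptive field on the input at this output position is [2 11 10 / 8 12 10 / 18 18 5]. Elementwise product with the kernel and sum: 2·1 + 11·-1 + 10·-1 + 8·-1 + 10·1 + 18·1 + 18·1 + 5·-2.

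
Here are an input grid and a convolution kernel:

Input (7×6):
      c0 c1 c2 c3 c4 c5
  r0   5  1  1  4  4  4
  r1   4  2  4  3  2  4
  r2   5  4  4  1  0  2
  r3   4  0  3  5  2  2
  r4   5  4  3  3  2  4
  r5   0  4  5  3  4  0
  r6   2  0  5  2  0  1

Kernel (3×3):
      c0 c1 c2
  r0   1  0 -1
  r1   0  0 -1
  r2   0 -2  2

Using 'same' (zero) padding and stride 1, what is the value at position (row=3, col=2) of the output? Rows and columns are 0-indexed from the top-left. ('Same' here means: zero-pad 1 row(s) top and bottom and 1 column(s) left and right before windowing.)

The receptive field on the zero-padded input at this output position is [4 4 1 / 0 3 5 / 4 3 3]. Elementwise product with the kernel and sum: 4·1 + 1·-1 + 5·-1 + 3·-2 + 3·2.

-2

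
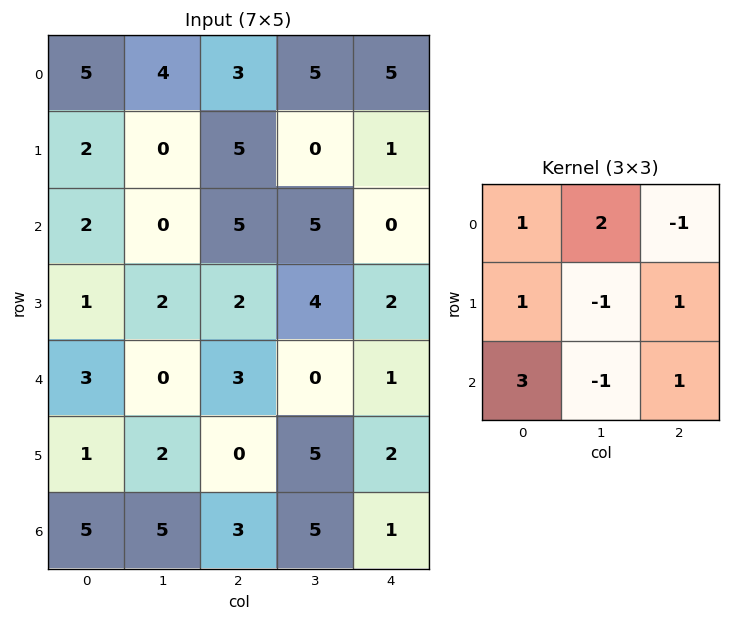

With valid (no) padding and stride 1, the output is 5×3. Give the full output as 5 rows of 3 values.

28 0 24
7 18 8
10 6 25
10 10 9
12 30 4

Output[0,0]: The receptive field on the input at this output position is [5 4 3 / 2 0 5 / 2 0 5]. Elementwise product with the kernel and sum: 5·1 + 4·2 + 3·-1 + 2·1 + 0·-1 + 5·1 + 2·3 + 0·-1 + 5·1.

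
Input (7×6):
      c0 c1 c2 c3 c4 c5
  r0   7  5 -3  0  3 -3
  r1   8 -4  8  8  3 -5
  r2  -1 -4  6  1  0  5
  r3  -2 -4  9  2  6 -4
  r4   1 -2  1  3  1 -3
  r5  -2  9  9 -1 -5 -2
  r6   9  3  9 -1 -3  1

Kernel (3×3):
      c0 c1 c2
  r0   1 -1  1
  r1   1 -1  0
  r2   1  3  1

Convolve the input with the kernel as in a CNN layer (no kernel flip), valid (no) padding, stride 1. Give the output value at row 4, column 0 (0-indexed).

20

The receptive field on the input at this output position is [1 -2 1 / -2 9 9 / 9 3 9]. Elementwise product with the kernel and sum: 1·1 + -2·-1 + 1·1 + -2·1 + 9·-1 + 9·1 + 3·3 + 9·1.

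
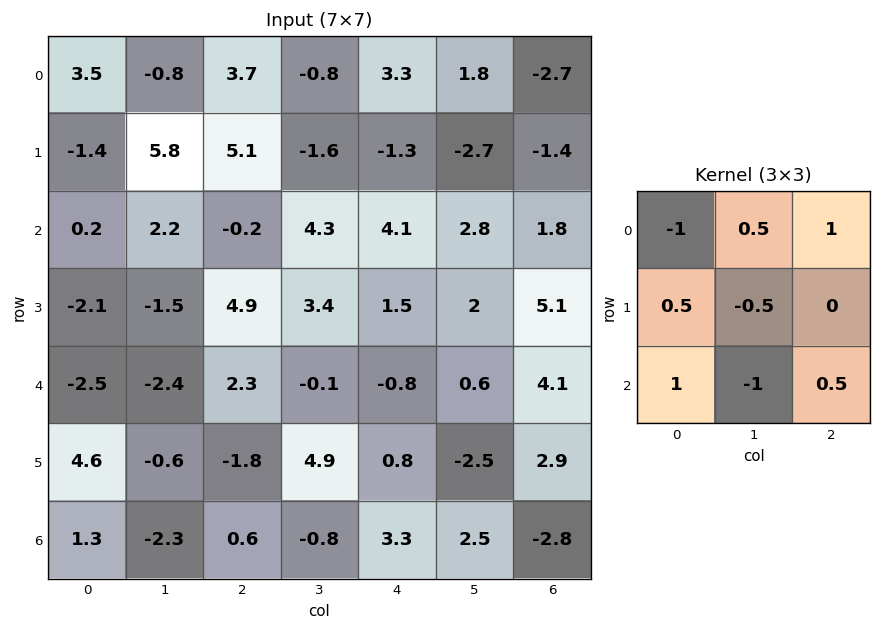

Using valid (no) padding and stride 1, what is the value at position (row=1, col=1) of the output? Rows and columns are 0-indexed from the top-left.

The receptive field on the input at this output position is [5.8 5.1 -1.6 / 2.2 -0.2 4.3 / -1.5 4.9 3.4]. Elementwise product with the kernel and sum: 5.8·-1 + 5.1·0.5 + -1.6·1 + 2.2·0.5 + -0.2·-0.5 + -1.5·1 + 4.9·-1 + 3.4·0.5.

-8.35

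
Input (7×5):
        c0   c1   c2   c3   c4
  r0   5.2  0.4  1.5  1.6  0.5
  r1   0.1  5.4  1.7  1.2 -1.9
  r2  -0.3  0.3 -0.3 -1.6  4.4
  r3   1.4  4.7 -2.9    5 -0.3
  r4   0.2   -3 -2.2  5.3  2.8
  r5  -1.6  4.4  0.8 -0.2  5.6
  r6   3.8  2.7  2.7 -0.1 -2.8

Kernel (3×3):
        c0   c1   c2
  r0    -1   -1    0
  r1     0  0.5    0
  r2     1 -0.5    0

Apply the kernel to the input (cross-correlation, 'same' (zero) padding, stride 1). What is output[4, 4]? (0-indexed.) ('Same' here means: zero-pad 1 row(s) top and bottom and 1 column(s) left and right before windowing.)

The receptive field on the zero-padded input at this output position is [5 -0.3 0 / 5.3 2.8 0 / -0.2 5.6 0]. Elementwise product with the kernel and sum: 5·-1 + -0.3·-1 + 2.8·0.5 + -0.2·1 + 5.6·-0.5.

-6.3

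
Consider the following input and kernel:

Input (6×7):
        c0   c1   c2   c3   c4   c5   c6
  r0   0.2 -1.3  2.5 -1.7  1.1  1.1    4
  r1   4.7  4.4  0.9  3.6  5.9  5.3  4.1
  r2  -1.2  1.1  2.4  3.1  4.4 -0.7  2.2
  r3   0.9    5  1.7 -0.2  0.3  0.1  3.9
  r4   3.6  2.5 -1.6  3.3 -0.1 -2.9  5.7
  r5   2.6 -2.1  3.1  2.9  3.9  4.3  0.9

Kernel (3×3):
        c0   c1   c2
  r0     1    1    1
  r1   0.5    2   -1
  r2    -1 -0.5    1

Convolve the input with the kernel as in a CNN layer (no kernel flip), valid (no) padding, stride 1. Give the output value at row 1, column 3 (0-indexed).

The receptive field on the input at this output position is [3.6 5.9 5.3 / 3.1 4.4 -0.7 / -0.2 0.3 0.1]. Elementwise product with the kernel and sum: 3.6·1 + 5.9·1 + 5.3·1 + 3.1·0.5 + 4.4·2 + -0.7·-1 + -0.2·-1 + 0.3·-0.5 + 0.1·1.

26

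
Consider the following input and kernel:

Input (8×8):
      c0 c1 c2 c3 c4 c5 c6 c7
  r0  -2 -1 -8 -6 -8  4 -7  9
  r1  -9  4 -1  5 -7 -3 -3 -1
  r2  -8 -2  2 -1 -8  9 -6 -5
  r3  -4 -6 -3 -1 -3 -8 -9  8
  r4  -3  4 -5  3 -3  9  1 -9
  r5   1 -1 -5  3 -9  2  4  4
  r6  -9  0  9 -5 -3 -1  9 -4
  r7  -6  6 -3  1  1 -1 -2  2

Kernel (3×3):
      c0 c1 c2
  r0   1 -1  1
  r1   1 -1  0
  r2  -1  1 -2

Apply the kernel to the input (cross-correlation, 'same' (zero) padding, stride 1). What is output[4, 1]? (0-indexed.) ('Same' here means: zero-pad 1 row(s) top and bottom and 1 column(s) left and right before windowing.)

0

The receptive field on the zero-padded input at this output position is [-4 -6 -3 / -3 4 -5 / 1 -1 -5]. Elementwise product with the kernel and sum: -4·1 + -6·-1 + -3·1 + -3·1 + 4·-1 + 1·-1 + -1·1 + -5·-2.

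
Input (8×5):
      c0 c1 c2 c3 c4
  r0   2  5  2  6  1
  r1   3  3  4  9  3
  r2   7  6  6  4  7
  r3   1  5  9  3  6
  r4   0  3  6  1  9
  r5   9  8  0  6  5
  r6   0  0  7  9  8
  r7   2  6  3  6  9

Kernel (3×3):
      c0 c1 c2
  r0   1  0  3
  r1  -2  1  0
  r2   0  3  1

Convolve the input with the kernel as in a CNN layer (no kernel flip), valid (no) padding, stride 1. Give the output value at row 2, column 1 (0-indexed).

36

The receptive field on the input at this output position is [6 6 4 / 5 9 3 / 3 6 1]. Elementwise product with the kernel and sum: 6·1 + 4·3 + 5·-2 + 9·1 + 6·3 + 1·1.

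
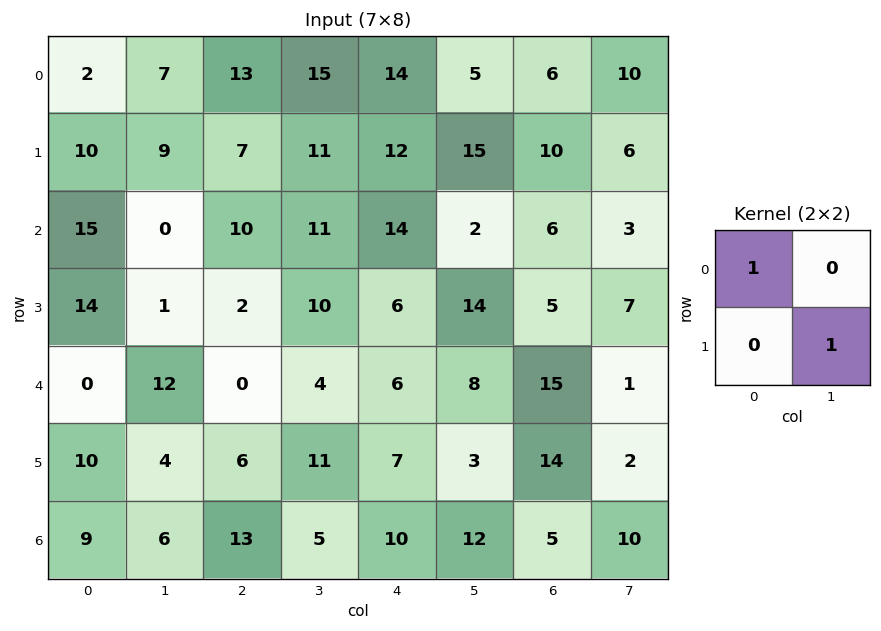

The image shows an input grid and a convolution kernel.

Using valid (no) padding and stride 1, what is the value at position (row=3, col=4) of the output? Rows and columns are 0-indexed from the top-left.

The receptive field on the input at this output position is [6 14 / 6 8]. Elementwise product with the kernel and sum: 6·1 + 8·1.

14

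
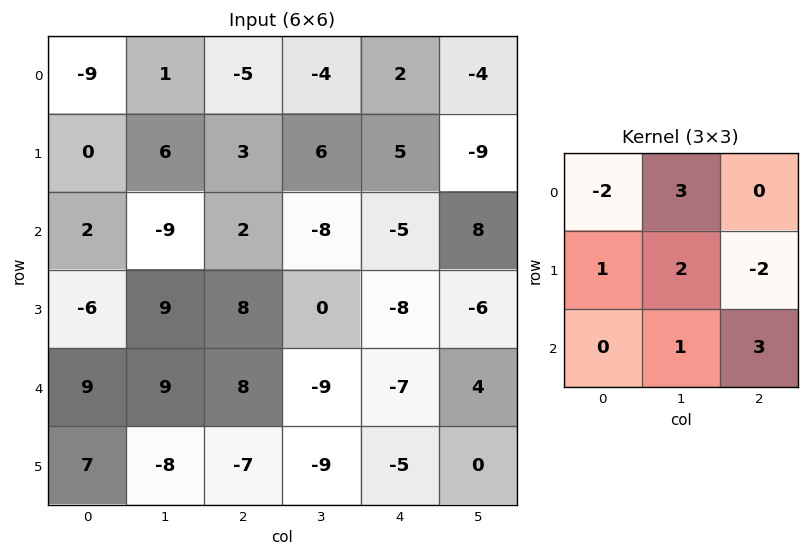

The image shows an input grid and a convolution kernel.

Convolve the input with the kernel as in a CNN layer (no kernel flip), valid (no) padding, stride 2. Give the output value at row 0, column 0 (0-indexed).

24

The receptive field on the input at this output position is [-9 1 -5 / 0 6 3 / 2 -9 2]. Elementwise product with the kernel and sum: -9·-2 + 1·3 + 0·1 + 6·2 + 3·-2 + -9·1 + 2·3.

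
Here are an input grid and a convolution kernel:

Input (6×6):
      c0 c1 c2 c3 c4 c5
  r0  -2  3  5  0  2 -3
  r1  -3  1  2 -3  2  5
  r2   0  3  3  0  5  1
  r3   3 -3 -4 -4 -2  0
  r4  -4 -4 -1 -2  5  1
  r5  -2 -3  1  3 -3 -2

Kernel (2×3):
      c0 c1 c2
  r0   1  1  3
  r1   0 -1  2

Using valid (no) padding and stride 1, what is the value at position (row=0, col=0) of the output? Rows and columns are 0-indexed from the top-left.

The receptive field on the input at this output position is [-2 3 5 / -3 1 2]. Elementwise product with the kernel and sum: -2·1 + 3·1 + 5·3 + 1·-1 + 2·2.

19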